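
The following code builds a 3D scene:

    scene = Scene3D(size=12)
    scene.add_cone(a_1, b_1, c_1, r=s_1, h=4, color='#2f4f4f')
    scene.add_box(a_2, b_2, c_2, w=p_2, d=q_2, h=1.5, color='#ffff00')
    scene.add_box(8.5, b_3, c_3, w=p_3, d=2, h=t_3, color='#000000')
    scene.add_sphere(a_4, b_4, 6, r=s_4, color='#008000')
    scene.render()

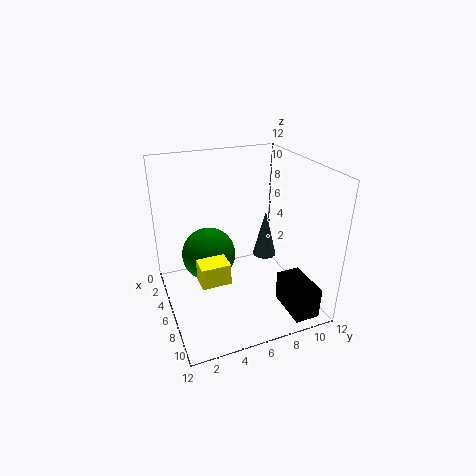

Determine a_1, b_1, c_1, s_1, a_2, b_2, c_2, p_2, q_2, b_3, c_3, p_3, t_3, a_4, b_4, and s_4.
a_1 = 6; b_1 = 8.5; c_1 = 4; s_1 = 1; a_2 = 9.5; b_2 = 1.5; c_2 = 5.5; p_2 = 1.5; q_2 = 2; b_3 = 8.5; c_3 = 1; p_3 = 3.5; t_3 = 2.5; a_4 = 7.5; b_4 = 3; s_4 = 2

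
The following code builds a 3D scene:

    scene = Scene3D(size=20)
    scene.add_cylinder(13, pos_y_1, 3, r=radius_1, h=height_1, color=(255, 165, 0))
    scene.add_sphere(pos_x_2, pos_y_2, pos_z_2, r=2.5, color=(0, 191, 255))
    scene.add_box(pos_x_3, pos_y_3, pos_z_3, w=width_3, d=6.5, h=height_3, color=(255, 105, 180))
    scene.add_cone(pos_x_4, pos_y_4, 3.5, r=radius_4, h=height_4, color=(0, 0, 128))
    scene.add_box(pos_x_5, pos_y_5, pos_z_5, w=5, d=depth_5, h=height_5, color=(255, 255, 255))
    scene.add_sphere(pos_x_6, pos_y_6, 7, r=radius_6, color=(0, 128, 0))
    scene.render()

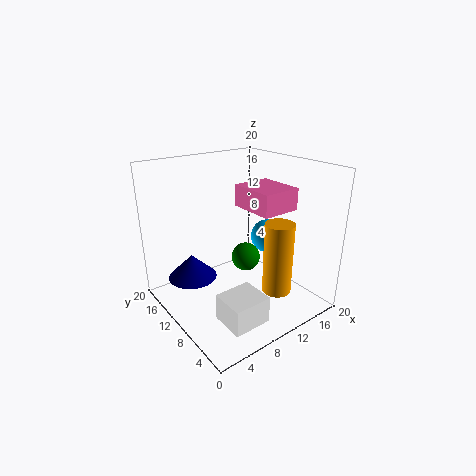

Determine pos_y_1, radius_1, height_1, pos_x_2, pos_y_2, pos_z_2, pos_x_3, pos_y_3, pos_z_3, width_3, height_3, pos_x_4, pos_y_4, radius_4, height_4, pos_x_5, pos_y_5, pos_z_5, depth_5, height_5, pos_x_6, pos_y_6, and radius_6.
pos_y_1 = 5
radius_1 = 2
height_1 = 10
pos_x_2 = 16
pos_y_2 = 10.5
pos_z_2 = 8.5
pos_x_3 = 11
pos_y_3 = 5.5
pos_z_3 = 14
width_3 = 5.5
height_3 = 3
pos_x_4 = 5
pos_y_4 = 14.5
radius_4 = 3.5
height_4 = 3.5
pos_x_5 = 3.5
pos_y_5 = 1.5
pos_z_5 = 2
depth_5 = 4.5
height_5 = 3.5
pos_x_6 = 11
pos_y_6 = 9.5
radius_6 = 2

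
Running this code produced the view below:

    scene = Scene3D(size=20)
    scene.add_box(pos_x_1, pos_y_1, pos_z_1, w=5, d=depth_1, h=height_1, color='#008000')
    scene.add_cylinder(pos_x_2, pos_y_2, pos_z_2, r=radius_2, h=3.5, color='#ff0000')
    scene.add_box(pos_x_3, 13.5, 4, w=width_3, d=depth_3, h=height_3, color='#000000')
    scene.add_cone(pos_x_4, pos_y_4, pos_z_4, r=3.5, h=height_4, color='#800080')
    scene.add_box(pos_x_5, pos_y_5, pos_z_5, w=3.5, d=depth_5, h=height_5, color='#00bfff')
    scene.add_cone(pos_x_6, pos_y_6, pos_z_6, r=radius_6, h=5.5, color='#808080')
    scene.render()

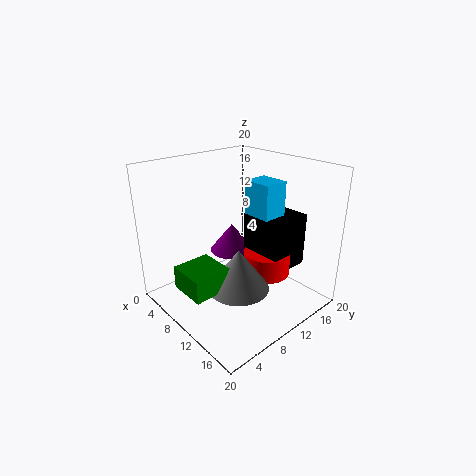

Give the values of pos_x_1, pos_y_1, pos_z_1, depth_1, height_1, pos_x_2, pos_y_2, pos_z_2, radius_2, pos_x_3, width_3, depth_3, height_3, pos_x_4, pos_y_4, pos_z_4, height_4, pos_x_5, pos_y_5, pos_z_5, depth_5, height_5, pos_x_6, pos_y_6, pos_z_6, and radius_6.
pos_x_1 = 8.5; pos_y_1 = 0.5; pos_z_1 = 5.5; depth_1 = 5; height_1 = 3; pos_x_2 = 11; pos_y_2 = 15; pos_z_2 = 3; radius_2 = 3.5; pos_x_3 = 7.5; width_3 = 6.5; depth_3 = 6.5; height_3 = 8; pos_x_4 = 4; pos_y_4 = 14; pos_z_4 = 4.5; height_4 = 4.5; pos_x_5 = 14; pos_y_5 = 7.5; pos_z_5 = 15.5; depth_5 = 3; height_5 = 4; pos_x_6 = 13.5; pos_y_6 = 7; pos_z_6 = 5; radius_6 = 4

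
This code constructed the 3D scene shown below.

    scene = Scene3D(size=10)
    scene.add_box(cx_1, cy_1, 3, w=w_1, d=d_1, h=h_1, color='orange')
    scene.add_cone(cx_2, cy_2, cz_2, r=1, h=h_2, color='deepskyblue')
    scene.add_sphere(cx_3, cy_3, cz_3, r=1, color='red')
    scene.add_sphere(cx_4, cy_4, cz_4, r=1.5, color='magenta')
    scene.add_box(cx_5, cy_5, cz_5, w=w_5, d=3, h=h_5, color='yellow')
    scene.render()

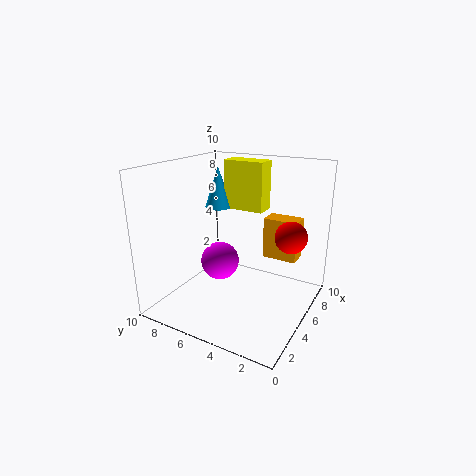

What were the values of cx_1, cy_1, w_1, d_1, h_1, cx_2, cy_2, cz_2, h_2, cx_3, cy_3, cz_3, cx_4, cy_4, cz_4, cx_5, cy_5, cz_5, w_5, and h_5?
cx_1 = 7; cy_1 = 1.5; w_1 = 1.5; d_1 = 2.5; h_1 = 3; cx_2 = 6.5; cy_2 = 7.5; cz_2 = 6.5; h_2 = 3; cx_3 = 4.5; cy_3 = 1; cz_3 = 6; cx_4 = 6.5; cy_4 = 7.5; cz_4 = 2; cx_5 = 6.5; cy_5 = 4; cz_5 = 6.5; w_5 = 1.5; h_5 = 3.5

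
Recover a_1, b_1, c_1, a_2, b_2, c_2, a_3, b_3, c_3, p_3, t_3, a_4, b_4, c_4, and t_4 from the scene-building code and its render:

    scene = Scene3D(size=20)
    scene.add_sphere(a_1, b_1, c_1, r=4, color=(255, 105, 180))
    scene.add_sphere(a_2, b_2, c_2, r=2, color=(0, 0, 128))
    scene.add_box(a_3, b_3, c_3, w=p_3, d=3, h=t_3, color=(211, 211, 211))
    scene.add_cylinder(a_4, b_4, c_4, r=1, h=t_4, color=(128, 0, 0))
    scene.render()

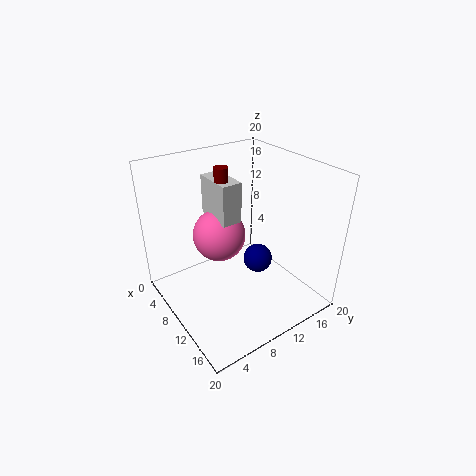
a_1 = 5, b_1 = 10, c_1 = 8, a_2 = 12, b_2 = 12, c_2 = 7, a_3 = 2, b_3 = 9, c_3 = 11, p_3 = 6, t_3 = 6, a_4 = 6, b_4 = 10, c_4 = 15, t_4 = 4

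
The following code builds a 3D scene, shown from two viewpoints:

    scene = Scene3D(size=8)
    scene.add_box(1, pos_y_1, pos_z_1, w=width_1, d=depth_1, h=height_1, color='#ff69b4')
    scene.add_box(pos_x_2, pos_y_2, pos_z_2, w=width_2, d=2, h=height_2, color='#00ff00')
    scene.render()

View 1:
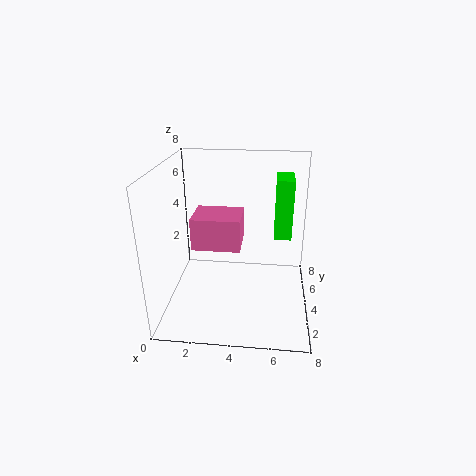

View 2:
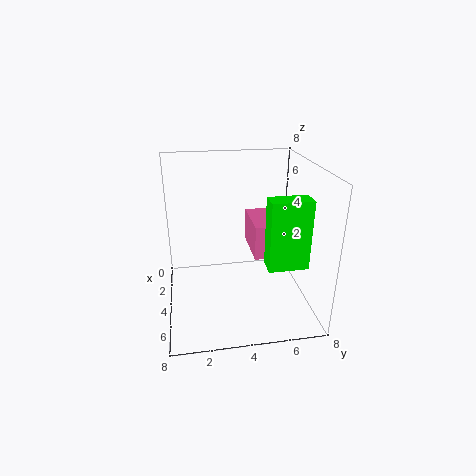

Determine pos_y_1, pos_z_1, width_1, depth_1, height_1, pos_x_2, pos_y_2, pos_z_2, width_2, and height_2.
pos_y_1 = 5, pos_z_1 = 2.5, width_1 = 3, depth_1 = 2.5, height_1 = 2, pos_x_2 = 6, pos_y_2 = 5, pos_z_2 = 3.5, width_2 = 1, height_2 = 3.5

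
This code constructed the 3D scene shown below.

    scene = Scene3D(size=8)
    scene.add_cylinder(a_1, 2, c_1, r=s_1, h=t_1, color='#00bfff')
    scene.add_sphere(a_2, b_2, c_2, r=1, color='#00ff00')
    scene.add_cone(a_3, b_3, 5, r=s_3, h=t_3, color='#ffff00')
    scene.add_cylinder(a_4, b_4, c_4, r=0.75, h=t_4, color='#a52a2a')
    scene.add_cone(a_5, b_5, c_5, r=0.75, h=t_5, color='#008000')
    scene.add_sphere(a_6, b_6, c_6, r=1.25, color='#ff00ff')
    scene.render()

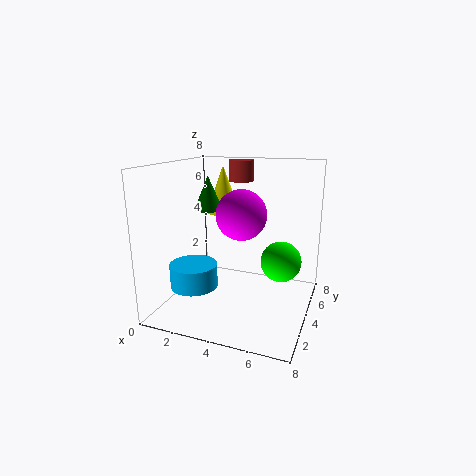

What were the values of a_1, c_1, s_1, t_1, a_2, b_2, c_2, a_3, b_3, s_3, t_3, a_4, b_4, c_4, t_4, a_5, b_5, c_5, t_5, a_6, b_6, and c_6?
a_1 = 2.25, c_1 = 1.75, s_1 = 1.25, t_1 = 1.25, a_2 = 6.75, b_2 = 2.75, c_2 = 3.5, a_3 = 2.5, b_3 = 5.5, s_3 = 1, t_3 = 2.75, a_4 = 3.25, b_4 = 6.5, c_4 = 6.75, t_4 = 1.25, a_5 = 2.75, b_5 = 3, c_5 = 5.75, t_5 = 1.75, a_6 = 4.75, b_6 = 2.5, c_6 = 5.75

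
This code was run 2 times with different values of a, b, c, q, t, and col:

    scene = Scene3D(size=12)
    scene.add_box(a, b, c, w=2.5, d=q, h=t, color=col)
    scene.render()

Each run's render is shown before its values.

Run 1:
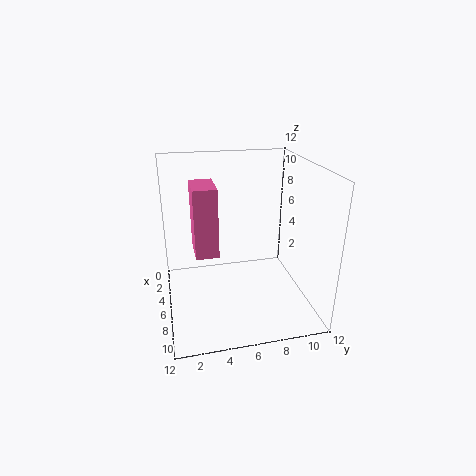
a = 9; b = 2; c = 7.5; q = 1.5; t = 4.5; col = 'hotpink'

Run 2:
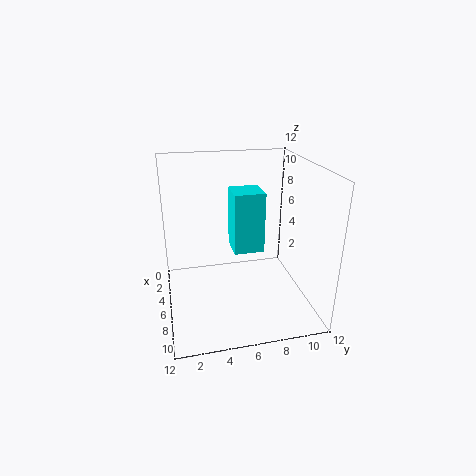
a = 4.5; b = 5.5; c = 5; q = 2.5; t = 5; col = 'cyan'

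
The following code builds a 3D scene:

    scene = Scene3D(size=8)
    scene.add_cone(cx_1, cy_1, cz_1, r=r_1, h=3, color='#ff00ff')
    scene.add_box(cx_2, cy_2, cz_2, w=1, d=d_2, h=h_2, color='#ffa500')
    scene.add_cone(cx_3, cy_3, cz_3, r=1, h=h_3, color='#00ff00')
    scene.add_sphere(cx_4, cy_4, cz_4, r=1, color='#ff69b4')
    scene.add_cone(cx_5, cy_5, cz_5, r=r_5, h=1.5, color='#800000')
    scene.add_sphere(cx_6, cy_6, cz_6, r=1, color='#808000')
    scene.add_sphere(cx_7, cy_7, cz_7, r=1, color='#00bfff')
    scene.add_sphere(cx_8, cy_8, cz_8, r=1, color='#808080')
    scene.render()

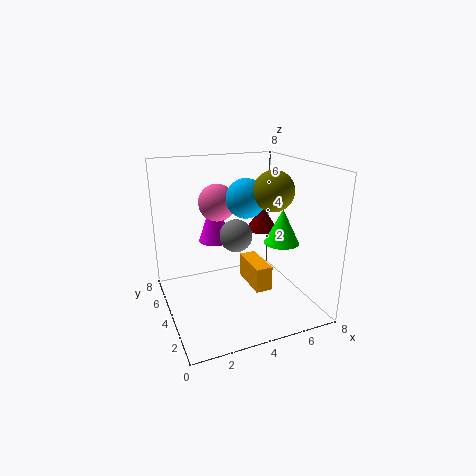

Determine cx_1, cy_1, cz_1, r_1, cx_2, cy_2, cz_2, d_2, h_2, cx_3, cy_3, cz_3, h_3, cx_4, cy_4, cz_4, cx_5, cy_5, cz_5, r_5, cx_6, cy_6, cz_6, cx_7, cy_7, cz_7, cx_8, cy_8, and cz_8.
cx_1 = 3.5, cy_1 = 6.5, cz_1 = 3, r_1 = 1, cx_2 = 5, cy_2 = 3.5, cz_2 = 0.5, d_2 = 2.5, h_2 = 1.5, cx_3 = 6.5, cy_3 = 3.5, cz_3 = 3.5, h_3 = 2, cx_4 = 3, cy_4 = 4.5, cz_4 = 6, cx_5 = 6.5, cy_5 = 6, cz_5 = 3.5, r_5 = 1, cx_6 = 5, cy_6 = 2, cz_6 = 7, cx_7 = 4, cy_7 = 3, cz_7 = 6.5, cx_8 = 4.5, cy_8 = 5.5, cz_8 = 3.5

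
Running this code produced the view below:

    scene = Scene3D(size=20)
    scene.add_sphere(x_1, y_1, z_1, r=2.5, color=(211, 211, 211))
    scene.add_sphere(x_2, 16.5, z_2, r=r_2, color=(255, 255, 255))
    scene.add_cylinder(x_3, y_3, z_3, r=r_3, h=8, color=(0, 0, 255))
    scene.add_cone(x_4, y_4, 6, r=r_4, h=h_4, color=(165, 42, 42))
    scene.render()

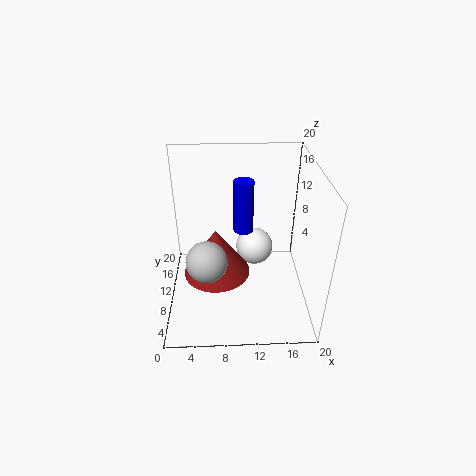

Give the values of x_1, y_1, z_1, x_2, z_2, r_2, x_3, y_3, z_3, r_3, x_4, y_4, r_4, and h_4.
x_1 = 6; y_1 = 3.5; z_1 = 11; x_2 = 13; z_2 = 4; r_2 = 3; x_3 = 11; y_3 = 14.5; z_3 = 8.5; r_3 = 1.5; x_4 = 7; y_4 = 8; r_4 = 4.5; h_4 = 6.5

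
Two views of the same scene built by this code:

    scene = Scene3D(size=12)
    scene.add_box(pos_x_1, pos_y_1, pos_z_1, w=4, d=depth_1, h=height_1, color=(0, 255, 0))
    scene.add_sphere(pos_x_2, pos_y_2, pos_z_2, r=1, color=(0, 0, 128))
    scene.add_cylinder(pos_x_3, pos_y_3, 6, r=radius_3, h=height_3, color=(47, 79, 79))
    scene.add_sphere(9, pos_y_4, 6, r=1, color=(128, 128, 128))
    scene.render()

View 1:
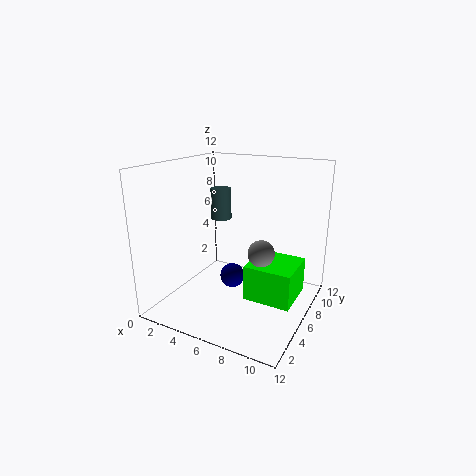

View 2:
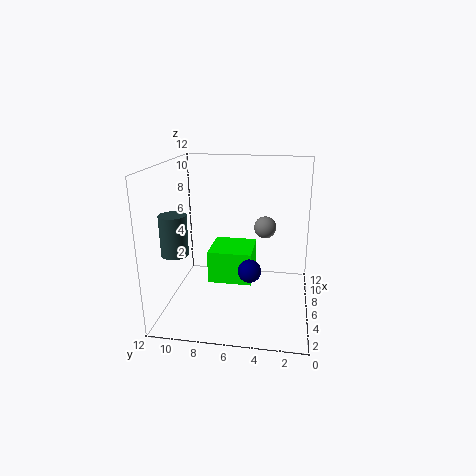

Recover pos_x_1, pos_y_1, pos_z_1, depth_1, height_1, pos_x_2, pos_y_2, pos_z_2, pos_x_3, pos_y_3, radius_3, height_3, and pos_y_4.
pos_x_1 = 7, pos_y_1 = 5, pos_z_1 = 1, depth_1 = 4, height_1 = 3, pos_x_2 = 6, pos_y_2 = 5, pos_z_2 = 3, pos_x_3 = 2, pos_y_3 = 10, radius_3 = 1, height_3 = 3, pos_y_4 = 4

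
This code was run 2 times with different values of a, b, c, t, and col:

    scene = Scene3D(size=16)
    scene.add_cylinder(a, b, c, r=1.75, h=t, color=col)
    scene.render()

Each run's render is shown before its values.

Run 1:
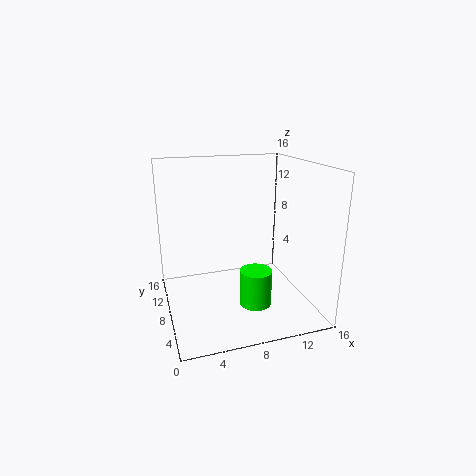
a = 9.25; b = 5.5; c = 1; t = 4; col = 'lime'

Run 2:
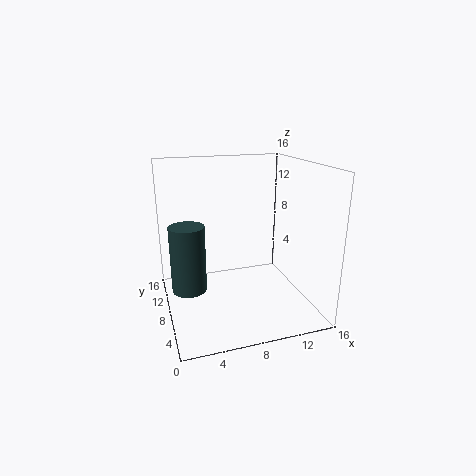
a = 2; b = 5.5; c = 4; t = 6.75; col = 'darkslategray'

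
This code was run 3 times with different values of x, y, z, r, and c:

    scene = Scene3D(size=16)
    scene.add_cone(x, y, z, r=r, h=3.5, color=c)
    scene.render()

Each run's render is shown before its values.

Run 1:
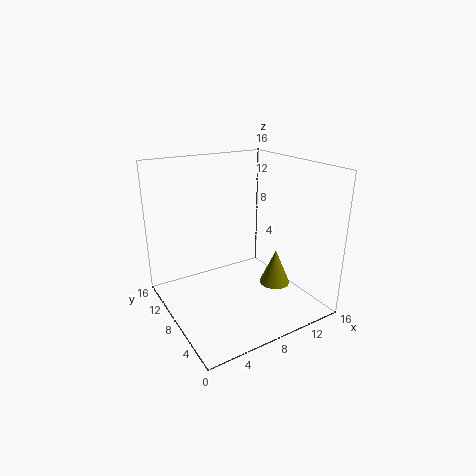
x = 9, y = 2.5, z = 5, r = 1.5, c = 'olive'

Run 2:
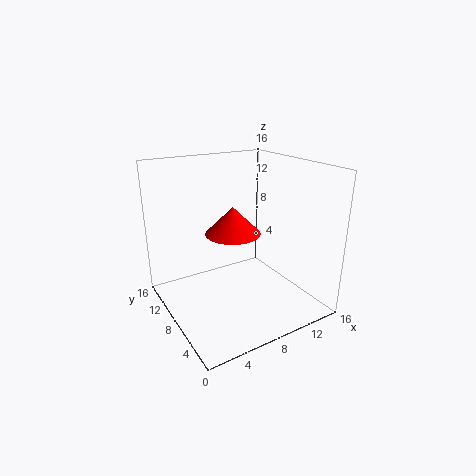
x = 10, y = 12.5, z = 6.5, r = 3.5, c = 'red'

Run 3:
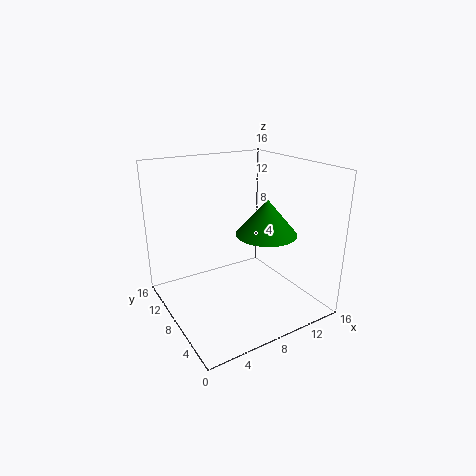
x = 8.5, y = 3.5, z = 10, r = 3, c = 'green'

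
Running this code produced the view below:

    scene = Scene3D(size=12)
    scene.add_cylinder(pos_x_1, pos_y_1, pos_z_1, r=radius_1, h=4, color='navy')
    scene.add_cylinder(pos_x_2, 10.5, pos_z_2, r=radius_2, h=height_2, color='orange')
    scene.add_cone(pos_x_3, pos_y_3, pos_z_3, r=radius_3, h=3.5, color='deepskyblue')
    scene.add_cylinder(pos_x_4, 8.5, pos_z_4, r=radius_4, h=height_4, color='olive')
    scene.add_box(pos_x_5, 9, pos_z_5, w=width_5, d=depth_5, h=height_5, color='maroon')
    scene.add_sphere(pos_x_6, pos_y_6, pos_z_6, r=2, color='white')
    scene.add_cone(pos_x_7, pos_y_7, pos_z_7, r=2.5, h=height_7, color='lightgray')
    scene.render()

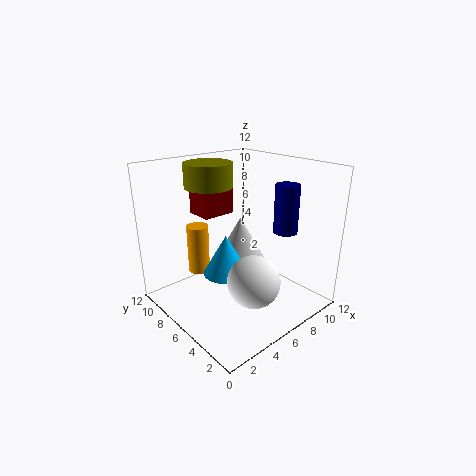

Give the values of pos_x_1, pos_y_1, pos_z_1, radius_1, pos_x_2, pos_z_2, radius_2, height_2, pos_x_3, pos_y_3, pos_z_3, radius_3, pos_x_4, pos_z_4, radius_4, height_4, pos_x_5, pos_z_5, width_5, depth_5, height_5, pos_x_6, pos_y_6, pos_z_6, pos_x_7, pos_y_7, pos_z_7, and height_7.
pos_x_1 = 9, pos_y_1 = 3.5, pos_z_1 = 6.5, radius_1 = 1, pos_x_2 = 5, pos_z_2 = 1.5, radius_2 = 1, height_2 = 4.5, pos_x_3 = 5.5, pos_y_3 = 7, pos_z_3 = 2.5, radius_3 = 2, pos_x_4 = 5, pos_z_4 = 10, radius_4 = 2, height_4 = 2, pos_x_5 = 5, pos_z_5 = 7, width_5 = 3, depth_5 = 2.5, height_5 = 2.5, pos_x_6 = 4.5, pos_y_6 = 2.5, pos_z_6 = 4, pos_x_7 = 8.5, pos_y_7 = 8.5, pos_z_7 = 2, height_7 = 4.5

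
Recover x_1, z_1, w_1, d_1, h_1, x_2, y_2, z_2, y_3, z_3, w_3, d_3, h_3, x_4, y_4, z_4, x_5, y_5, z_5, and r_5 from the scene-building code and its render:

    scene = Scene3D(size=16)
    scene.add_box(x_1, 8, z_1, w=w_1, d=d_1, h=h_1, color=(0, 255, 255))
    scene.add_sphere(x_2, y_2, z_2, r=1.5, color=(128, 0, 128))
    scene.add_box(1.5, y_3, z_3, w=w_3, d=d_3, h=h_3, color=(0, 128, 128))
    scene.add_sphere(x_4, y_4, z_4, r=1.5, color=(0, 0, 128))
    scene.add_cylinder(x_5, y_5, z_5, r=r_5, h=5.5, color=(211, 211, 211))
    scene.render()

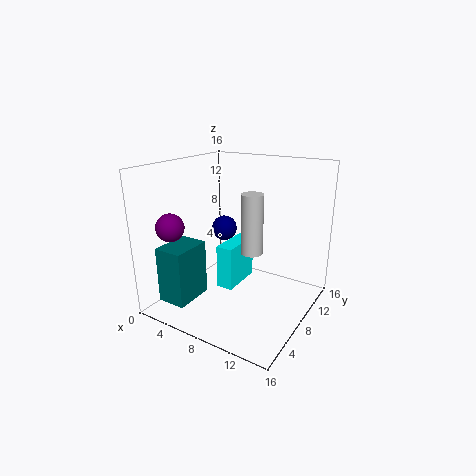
x_1 = 5; z_1 = 1; w_1 = 2; d_1 = 5.25; h_1 = 5.25; x_2 = 2.75; y_2 = 3; z_2 = 9.75; y_3 = 1.75; z_3 = 1.25; w_3 = 3.25; d_3 = 4.5; h_3 = 6.25; x_4 = 4.5; y_4 = 10.5; z_4 = 7.75; x_5 = 12.25; y_5 = 3.5; z_5 = 9; r_5 = 1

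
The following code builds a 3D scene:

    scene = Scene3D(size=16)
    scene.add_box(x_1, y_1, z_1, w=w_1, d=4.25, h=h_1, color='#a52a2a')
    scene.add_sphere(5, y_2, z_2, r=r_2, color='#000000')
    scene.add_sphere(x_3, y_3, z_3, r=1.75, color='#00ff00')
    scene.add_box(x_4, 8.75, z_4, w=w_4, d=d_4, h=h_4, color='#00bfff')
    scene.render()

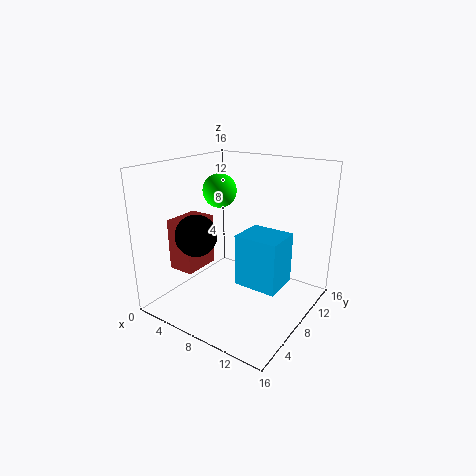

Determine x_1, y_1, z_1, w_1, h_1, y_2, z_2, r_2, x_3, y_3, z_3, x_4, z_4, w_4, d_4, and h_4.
x_1 = 1.5; y_1 = 3.75; z_1 = 4.25; w_1 = 3; h_1 = 5.75; y_2 = 4.5; z_2 = 8.75; r_2 = 2.25; x_3 = 6.75; y_3 = 6.5; z_3 = 13.5; x_4 = 7; z_4 = 1.5; w_4 = 5.25; d_4 = 4.5; h_4 = 6.25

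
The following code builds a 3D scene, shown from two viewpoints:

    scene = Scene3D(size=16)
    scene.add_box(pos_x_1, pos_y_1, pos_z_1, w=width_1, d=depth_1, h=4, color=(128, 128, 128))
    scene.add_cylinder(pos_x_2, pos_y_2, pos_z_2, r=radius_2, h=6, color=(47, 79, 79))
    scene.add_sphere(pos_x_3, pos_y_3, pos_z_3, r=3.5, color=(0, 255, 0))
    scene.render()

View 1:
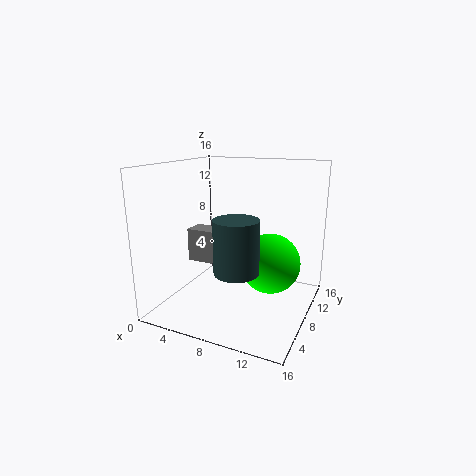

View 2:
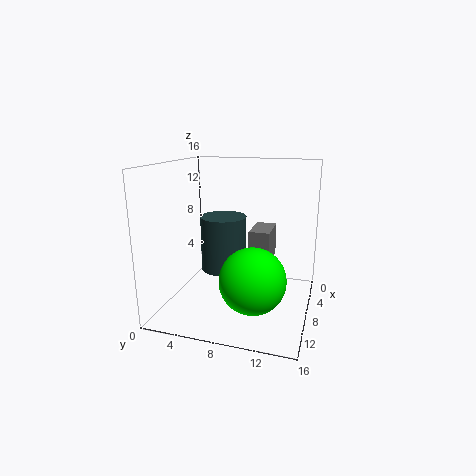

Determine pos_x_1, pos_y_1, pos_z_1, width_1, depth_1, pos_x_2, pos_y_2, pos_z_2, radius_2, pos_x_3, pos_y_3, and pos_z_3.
pos_x_1 = 1, pos_y_1 = 8.5, pos_z_1 = 4, width_1 = 4.5, depth_1 = 2.5, pos_x_2 = 8.5, pos_y_2 = 6.5, pos_z_2 = 4.5, radius_2 = 2.5, pos_x_3 = 11, pos_y_3 = 10.5, pos_z_3 = 4.5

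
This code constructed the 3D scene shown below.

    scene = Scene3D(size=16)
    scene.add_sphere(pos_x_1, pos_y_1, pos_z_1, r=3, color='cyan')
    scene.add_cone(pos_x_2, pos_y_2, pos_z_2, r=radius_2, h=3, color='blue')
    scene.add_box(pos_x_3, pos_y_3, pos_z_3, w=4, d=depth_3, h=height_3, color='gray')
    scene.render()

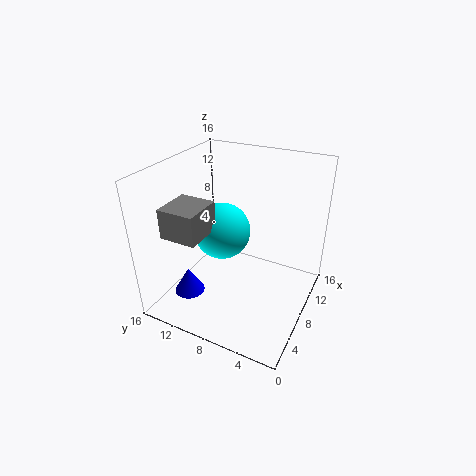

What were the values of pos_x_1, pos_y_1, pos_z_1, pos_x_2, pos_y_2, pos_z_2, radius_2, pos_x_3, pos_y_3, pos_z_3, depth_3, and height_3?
pos_x_1 = 6.75; pos_y_1 = 9.25; pos_z_1 = 9.25; pos_x_2 = 5; pos_y_2 = 13; pos_z_2 = 1; radius_2 = 1.75; pos_x_3 = 1; pos_y_3 = 9; pos_z_3 = 10.5; depth_3 = 3.75; height_3 = 3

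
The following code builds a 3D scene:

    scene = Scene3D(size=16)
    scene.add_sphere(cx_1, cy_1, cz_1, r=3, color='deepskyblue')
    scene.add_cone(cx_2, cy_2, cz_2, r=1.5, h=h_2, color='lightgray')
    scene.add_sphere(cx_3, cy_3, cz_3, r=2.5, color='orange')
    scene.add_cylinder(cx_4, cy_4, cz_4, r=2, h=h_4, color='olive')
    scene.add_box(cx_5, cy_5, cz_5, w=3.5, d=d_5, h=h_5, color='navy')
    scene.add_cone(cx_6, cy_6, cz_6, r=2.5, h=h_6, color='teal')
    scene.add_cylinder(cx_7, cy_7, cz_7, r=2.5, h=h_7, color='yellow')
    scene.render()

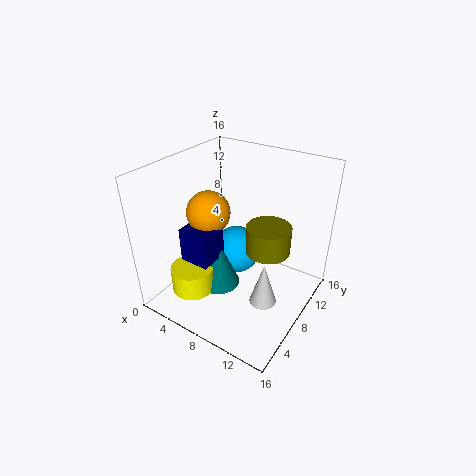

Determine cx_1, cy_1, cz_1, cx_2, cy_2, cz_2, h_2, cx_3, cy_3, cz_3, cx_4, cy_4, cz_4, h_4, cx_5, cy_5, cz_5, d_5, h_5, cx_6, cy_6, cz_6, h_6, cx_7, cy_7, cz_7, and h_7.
cx_1 = 5.5; cy_1 = 11.5; cz_1 = 3.5; cx_2 = 12; cy_2 = 7; cz_2 = 1.5; h_2 = 5; cx_3 = 4; cy_3 = 8; cz_3 = 10; cx_4 = 13.5; cy_4 = 4.5; cz_4 = 10.5; h_4 = 2.5; cx_5 = 2.5; cy_5 = 4.5; cz_5 = 5; d_5 = 3.5; h_5 = 4; cx_6 = 5.5; cy_6 = 7.5; cz_6 = 1; h_6 = 6; cx_7 = 3.5; cy_7 = 5; cz_7 = 1; h_7 = 3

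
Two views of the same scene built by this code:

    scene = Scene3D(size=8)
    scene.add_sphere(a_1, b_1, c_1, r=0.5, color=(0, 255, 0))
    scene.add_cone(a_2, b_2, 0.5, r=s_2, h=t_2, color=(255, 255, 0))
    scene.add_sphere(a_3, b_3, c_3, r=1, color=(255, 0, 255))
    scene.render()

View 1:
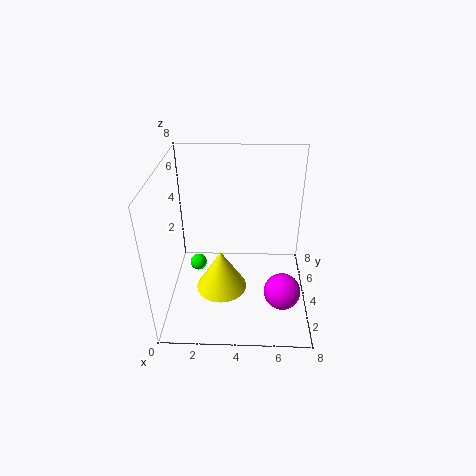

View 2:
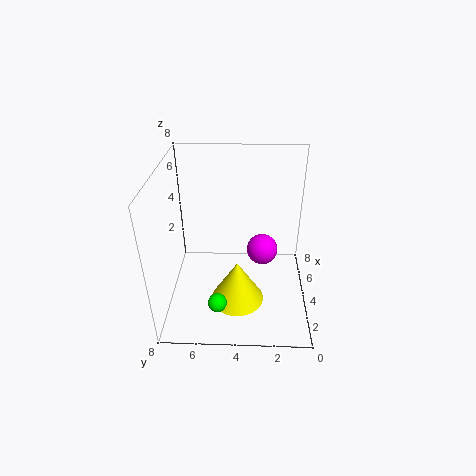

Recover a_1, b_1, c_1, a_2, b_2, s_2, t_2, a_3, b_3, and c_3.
a_1 = 1.5
b_1 = 5
c_1 = 1.5
a_2 = 3
b_2 = 4
s_2 = 1.5
t_2 = 2.5
a_3 = 6.5
b_3 = 2.5
c_3 = 1.5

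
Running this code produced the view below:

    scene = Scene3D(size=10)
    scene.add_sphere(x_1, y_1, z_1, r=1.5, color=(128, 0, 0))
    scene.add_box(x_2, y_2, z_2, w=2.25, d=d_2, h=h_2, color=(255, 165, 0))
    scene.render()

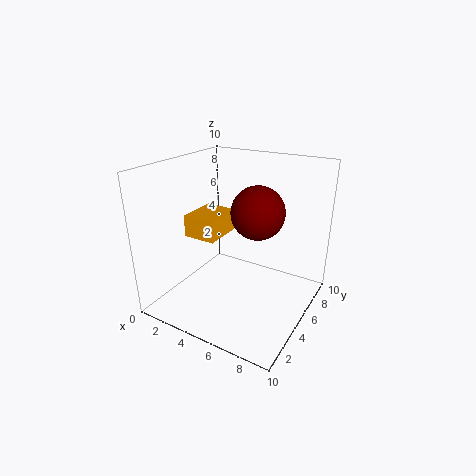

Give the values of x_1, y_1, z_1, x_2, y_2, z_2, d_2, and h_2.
x_1 = 7.75, y_1 = 2.5, z_1 = 8.25, x_2 = 2, y_2 = 3, z_2 = 5.25, d_2 = 2.75, h_2 = 1.5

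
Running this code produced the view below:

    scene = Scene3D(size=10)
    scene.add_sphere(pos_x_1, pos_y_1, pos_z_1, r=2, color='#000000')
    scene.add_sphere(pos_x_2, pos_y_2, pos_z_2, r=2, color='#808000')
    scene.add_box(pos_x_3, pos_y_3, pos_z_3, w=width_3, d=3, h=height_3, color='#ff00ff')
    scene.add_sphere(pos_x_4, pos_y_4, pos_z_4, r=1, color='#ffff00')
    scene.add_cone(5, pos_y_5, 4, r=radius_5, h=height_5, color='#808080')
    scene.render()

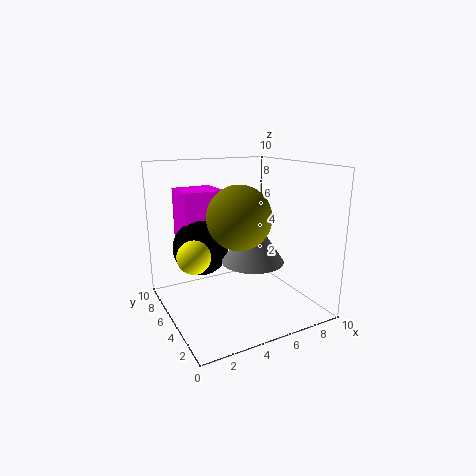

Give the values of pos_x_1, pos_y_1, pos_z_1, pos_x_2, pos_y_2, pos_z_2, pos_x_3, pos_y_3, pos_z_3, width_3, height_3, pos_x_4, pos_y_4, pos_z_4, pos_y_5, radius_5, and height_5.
pos_x_1 = 3, pos_y_1 = 7, pos_z_1 = 4, pos_x_2 = 4, pos_y_2 = 3, pos_z_2 = 7, pos_x_3 = 2, pos_y_3 = 7, pos_z_3 = 4, width_3 = 3, height_3 = 4, pos_x_4 = 1, pos_y_4 = 3, pos_z_4 = 5, pos_y_5 = 3, radius_5 = 2, height_5 = 3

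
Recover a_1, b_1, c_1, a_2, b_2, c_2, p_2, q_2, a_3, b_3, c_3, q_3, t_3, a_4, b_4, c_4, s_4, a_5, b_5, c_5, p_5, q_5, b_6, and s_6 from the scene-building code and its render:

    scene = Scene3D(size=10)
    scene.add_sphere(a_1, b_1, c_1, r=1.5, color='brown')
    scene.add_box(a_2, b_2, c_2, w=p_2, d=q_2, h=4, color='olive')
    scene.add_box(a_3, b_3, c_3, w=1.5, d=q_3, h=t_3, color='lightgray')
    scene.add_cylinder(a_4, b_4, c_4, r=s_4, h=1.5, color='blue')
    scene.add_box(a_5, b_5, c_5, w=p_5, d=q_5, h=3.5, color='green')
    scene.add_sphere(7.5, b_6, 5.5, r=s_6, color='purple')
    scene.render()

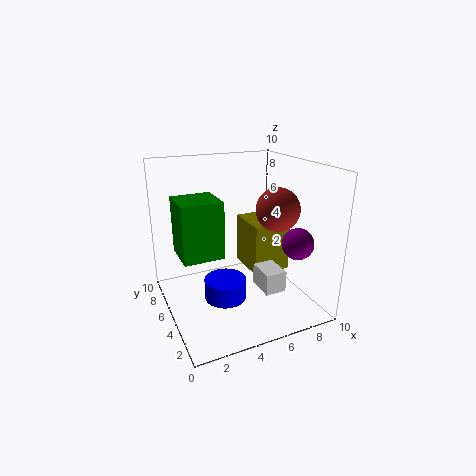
a_1 = 7.5; b_1 = 4; c_1 = 7; a_2 = 7; b_2 = 6; c_2 = 1; p_2 = 3; q_2 = 3.5; a_3 = 6; b_3 = 2.5; c_3 = 1.5; q_3 = 2; t_3 = 1.5; a_4 = 4; b_4 = 5; c_4 = 0.5; s_4 = 1.5; a_5 = 0.5; b_5 = 2.5; c_5 = 5; p_5 = 2.5; q_5 = 2.5; b_6 = 1.5; s_6 = 1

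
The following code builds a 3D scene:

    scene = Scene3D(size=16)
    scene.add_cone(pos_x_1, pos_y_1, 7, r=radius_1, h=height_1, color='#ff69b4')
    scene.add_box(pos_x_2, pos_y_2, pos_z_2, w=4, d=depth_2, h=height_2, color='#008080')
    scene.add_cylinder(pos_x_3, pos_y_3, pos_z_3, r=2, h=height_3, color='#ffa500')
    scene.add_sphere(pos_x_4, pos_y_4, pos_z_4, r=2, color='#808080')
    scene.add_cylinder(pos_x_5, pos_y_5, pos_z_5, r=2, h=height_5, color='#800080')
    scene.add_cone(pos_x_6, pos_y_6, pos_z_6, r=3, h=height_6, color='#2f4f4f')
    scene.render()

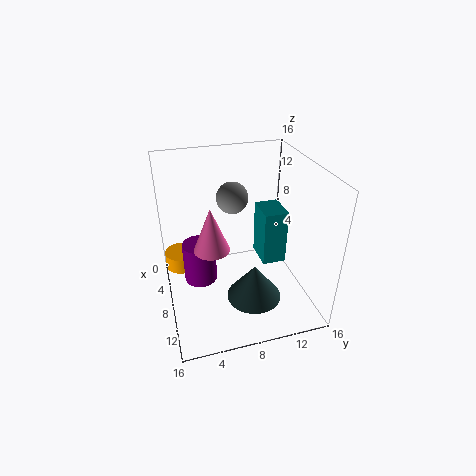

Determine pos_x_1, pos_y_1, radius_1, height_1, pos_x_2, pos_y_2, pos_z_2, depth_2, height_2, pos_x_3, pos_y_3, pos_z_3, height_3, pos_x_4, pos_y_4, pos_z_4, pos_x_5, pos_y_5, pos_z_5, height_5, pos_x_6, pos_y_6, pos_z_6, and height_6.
pos_x_1 = 8
pos_y_1 = 5
radius_1 = 2
height_1 = 5
pos_x_2 = 2
pos_y_2 = 12
pos_z_2 = 2
depth_2 = 3
height_2 = 7
pos_x_3 = 3
pos_y_3 = 2
pos_z_3 = 2
height_3 = 2
pos_x_4 = 2
pos_y_4 = 9
pos_z_4 = 10
pos_x_5 = 5
pos_y_5 = 4
pos_z_5 = 1
height_5 = 5
pos_x_6 = 11
pos_y_6 = 9
pos_z_6 = 2
height_6 = 4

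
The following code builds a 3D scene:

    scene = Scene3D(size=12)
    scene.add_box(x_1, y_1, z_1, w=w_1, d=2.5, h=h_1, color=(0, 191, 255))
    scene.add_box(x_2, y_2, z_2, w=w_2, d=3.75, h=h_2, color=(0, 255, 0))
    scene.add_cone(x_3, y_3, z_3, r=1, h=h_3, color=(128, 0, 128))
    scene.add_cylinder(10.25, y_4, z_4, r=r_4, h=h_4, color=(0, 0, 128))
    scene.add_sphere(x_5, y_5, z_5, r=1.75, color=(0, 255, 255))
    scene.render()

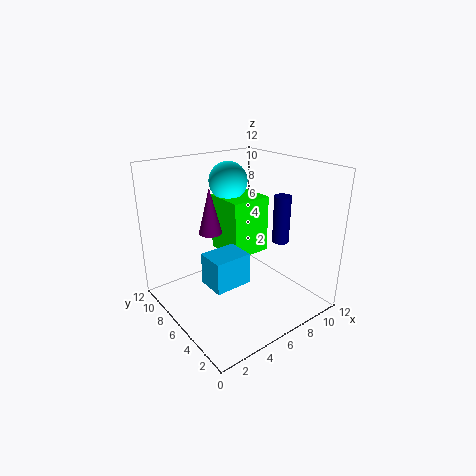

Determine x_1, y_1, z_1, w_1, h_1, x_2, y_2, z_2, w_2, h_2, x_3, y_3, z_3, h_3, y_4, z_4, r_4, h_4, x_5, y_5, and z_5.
x_1 = 3.25, y_1 = 5, z_1 = 2, w_1 = 3.25, h_1 = 2.75, x_2 = 6.5, y_2 = 7, z_2 = 3.25, w_2 = 3.75, h_2 = 5.25, x_3 = 4.75, y_3 = 8.25, z_3 = 6, h_3 = 4, y_4 = 5.25, z_4 = 4.75, r_4 = 0.75, h_4 = 4.25, x_5 = 7.75, y_5 = 9.75, z_5 = 9.75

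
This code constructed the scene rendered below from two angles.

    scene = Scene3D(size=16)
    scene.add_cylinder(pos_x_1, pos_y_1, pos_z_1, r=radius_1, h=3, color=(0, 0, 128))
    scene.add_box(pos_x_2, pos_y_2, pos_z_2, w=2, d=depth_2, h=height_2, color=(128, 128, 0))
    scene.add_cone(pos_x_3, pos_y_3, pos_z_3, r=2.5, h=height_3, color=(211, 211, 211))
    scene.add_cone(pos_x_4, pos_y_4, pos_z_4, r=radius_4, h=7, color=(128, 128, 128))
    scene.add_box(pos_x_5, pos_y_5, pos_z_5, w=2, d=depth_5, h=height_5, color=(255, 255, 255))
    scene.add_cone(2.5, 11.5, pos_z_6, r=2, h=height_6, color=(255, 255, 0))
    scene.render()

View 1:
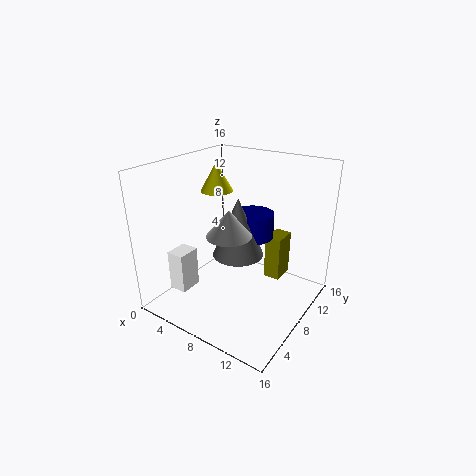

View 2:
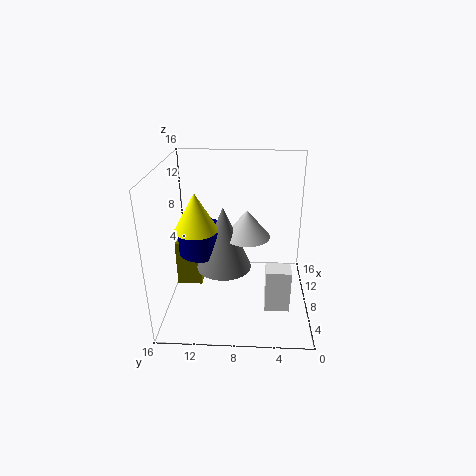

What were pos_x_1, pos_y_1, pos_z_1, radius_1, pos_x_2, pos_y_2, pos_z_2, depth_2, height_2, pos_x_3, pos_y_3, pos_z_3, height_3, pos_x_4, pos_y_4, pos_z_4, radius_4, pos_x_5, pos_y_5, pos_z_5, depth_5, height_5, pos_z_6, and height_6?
pos_x_1 = 7.5; pos_y_1 = 12; pos_z_1 = 6.5; radius_1 = 2.5; pos_x_2 = 9; pos_y_2 = 12.5; pos_z_2 = 1; depth_2 = 3; height_2 = 5.5; pos_x_3 = 7.5; pos_y_3 = 7; pos_z_3 = 8.5; height_3 = 3; pos_x_4 = 7; pos_y_4 = 9.5; pos_z_4 = 5; radius_4 = 3; pos_x_5 = 2.5; pos_y_5 = 2.5; pos_z_5 = 2.5; depth_5 = 2.5; height_5 = 4.5; pos_z_6 = 11.5; height_6 = 3.5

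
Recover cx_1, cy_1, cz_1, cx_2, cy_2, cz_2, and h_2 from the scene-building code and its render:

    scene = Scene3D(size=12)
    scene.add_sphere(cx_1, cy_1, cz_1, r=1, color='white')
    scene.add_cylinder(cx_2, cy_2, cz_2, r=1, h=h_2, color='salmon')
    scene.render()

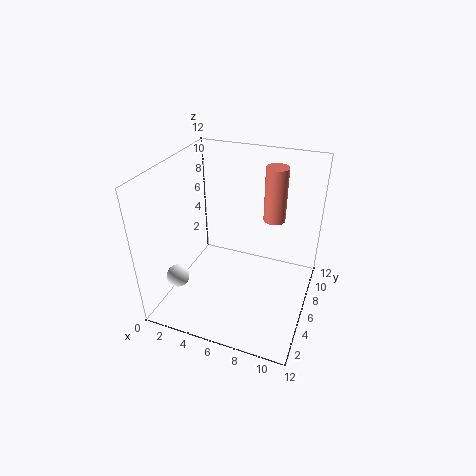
cx_1 = 1
cy_1 = 4
cz_1 = 2
cx_2 = 8
cy_2 = 10
cz_2 = 6
h_2 = 5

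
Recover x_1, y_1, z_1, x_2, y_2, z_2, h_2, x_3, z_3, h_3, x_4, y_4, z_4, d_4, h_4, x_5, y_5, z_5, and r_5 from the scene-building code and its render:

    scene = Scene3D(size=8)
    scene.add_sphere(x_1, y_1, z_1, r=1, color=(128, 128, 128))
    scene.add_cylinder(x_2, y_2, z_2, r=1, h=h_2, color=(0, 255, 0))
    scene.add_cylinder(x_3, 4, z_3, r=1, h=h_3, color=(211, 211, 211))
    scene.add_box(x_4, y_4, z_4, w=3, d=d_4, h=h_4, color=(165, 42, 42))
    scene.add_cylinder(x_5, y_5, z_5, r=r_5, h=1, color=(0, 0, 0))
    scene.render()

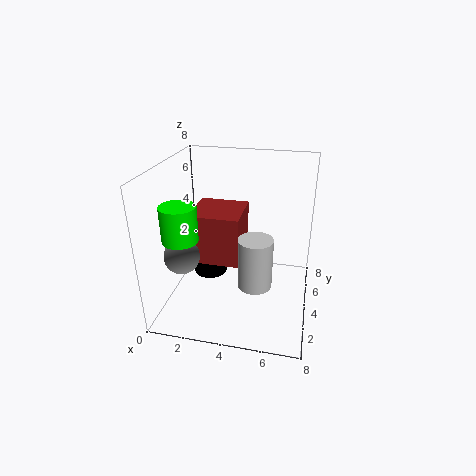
x_1 = 1; y_1 = 3; z_1 = 3; x_2 = 1; y_2 = 3; z_2 = 4; h_2 = 2; x_3 = 5; z_3 = 1; h_3 = 3; x_4 = 1; y_4 = 4; z_4 = 2; d_4 = 3; h_4 = 3; x_5 = 2; y_5 = 5; z_5 = 1; r_5 = 1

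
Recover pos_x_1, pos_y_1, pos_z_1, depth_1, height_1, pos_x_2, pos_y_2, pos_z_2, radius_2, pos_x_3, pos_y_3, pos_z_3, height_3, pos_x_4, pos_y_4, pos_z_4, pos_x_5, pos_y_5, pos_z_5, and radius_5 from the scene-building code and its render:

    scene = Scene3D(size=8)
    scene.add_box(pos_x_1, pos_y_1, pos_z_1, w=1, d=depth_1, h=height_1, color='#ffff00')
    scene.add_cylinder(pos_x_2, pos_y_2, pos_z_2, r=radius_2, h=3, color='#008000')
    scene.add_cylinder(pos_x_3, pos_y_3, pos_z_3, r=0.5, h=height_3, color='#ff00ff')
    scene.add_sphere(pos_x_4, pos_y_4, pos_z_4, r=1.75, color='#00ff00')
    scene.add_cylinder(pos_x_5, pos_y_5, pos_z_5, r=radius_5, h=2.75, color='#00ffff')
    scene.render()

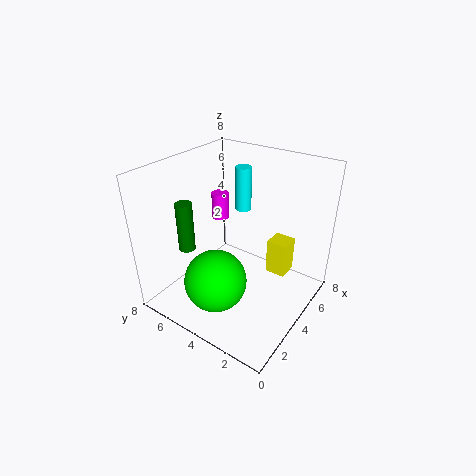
pos_x_1 = 3.25, pos_y_1 = 0.75, pos_z_1 = 3.25, depth_1 = 1, height_1 = 1.75, pos_x_2 = 3.25, pos_y_2 = 7.25, pos_z_2 = 2.5, radius_2 = 0.5, pos_x_3 = 4.75, pos_y_3 = 5.75, pos_z_3 = 4.5, height_3 = 1.5, pos_x_4 = 2.5, pos_y_4 = 4.5, pos_z_4 = 1.75, pos_x_5 = 6.75, pos_y_5 = 5.5, pos_z_5 = 4.25, radius_5 = 0.5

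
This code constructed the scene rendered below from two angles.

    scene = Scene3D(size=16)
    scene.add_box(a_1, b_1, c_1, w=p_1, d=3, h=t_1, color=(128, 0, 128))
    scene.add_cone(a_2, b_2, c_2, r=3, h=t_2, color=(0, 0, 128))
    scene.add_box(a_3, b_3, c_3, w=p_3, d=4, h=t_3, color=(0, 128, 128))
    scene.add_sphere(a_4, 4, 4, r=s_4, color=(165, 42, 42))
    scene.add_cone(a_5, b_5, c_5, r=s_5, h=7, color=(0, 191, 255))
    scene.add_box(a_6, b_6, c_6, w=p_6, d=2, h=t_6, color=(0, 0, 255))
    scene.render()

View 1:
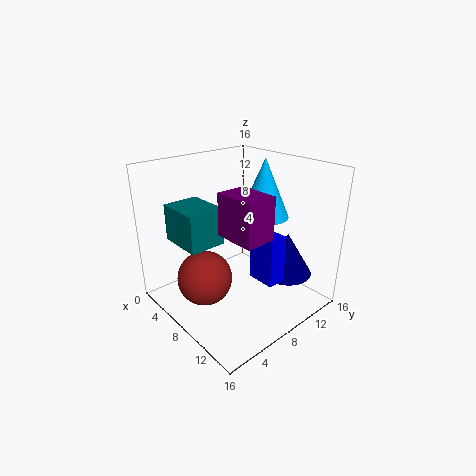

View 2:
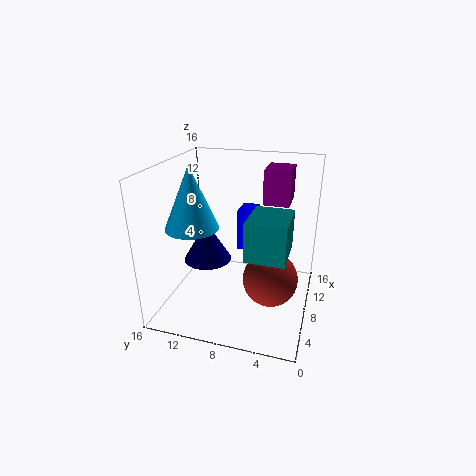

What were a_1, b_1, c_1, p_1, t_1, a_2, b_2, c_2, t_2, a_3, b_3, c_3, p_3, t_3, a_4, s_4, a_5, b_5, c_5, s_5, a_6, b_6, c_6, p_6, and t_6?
a_1 = 11
b_1 = 3
c_1 = 11
p_1 = 4
t_1 = 4
a_2 = 11
b_2 = 13
c_2 = 3
t_2 = 5
a_3 = 3
b_3 = 2
c_3 = 8
p_3 = 5
t_3 = 4
a_4 = 7
s_4 = 3
a_5 = 7
b_5 = 13
c_5 = 9
s_5 = 3
a_6 = 11
b_6 = 7
c_6 = 5
p_6 = 3
t_6 = 5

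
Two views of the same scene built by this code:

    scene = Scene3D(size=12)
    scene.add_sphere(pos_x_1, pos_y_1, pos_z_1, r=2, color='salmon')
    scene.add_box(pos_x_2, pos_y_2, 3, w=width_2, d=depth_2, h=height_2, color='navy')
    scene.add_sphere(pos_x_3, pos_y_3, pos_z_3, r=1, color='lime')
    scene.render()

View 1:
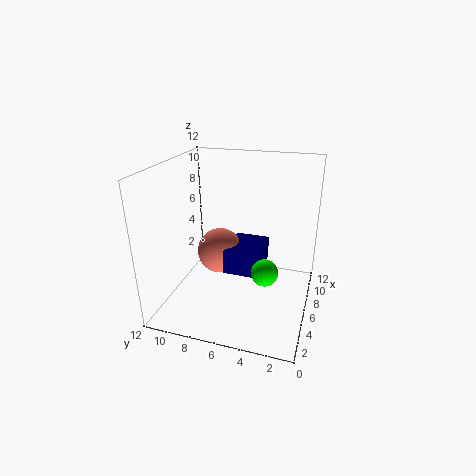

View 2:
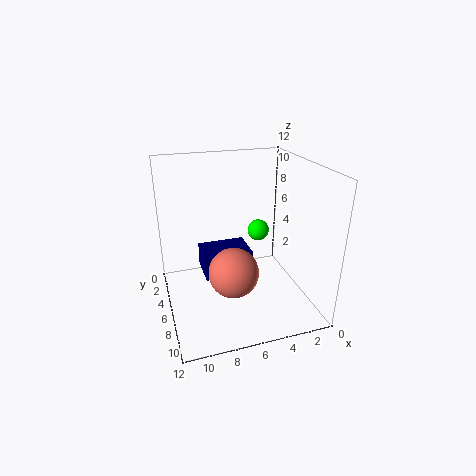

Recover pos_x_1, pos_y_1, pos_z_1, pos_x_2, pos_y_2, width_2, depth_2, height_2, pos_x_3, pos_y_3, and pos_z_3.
pos_x_1 = 7
pos_y_1 = 8
pos_z_1 = 4
pos_x_2 = 5
pos_y_2 = 4
width_2 = 4
depth_2 = 3
height_2 = 2
pos_x_3 = 3
pos_y_3 = 3
pos_z_3 = 5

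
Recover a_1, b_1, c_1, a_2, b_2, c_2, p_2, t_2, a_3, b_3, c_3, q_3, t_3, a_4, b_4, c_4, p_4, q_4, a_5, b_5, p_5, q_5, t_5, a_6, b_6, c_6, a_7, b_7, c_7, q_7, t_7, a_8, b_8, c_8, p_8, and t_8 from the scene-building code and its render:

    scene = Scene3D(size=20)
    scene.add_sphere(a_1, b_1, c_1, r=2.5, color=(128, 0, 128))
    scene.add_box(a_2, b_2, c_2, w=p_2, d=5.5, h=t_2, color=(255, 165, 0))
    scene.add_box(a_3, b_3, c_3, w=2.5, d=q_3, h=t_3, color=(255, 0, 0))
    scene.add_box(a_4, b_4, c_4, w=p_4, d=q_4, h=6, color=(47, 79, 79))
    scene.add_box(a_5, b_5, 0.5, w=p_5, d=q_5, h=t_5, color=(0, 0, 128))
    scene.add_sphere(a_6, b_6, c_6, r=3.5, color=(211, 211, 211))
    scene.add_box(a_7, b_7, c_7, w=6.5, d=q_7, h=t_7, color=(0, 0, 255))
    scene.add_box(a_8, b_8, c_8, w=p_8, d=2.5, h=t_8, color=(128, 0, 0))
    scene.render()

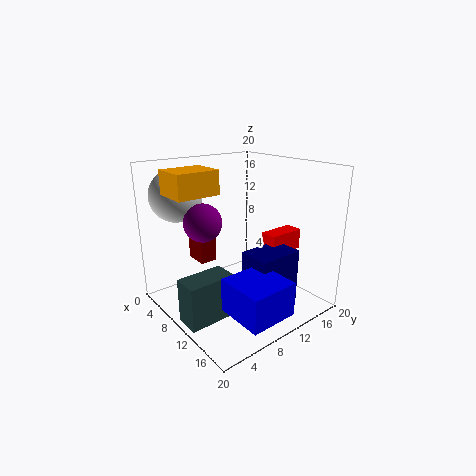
a_1 = 9, b_1 = 5, c_1 = 13, a_2 = 7, b_2 = 0.5, c_2 = 17, p_2 = 4.5, t_2 = 3, a_3 = 10.5, b_3 = 14, c_3 = 7, q_3 = 5.5, t_3 = 3, a_4 = 9.5, b_4 = 0.5, c_4 = 0.5, p_4 = 3.5, q_4 = 6.5, a_5 = 11.5, b_5 = 9.5, p_5 = 4.5, q_5 = 6.5, t_5 = 8, a_6 = 5, b_6 = 3.5, c_6 = 16, a_7 = 13.5, b_7 = 4.5, c_7 = 2.5, q_7 = 6.5, t_7 = 4.5, a_8 = 2.5, b_8 = 6.5, c_8 = 5.5, p_8 = 3.5, t_8 = 4.5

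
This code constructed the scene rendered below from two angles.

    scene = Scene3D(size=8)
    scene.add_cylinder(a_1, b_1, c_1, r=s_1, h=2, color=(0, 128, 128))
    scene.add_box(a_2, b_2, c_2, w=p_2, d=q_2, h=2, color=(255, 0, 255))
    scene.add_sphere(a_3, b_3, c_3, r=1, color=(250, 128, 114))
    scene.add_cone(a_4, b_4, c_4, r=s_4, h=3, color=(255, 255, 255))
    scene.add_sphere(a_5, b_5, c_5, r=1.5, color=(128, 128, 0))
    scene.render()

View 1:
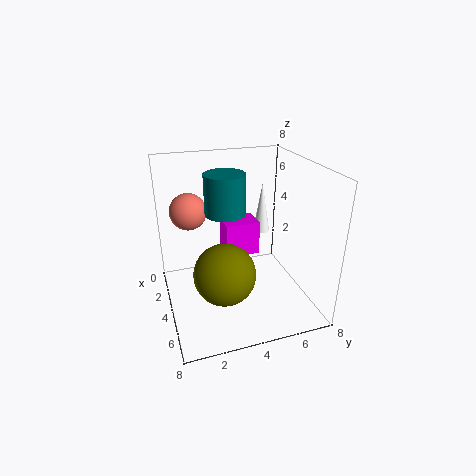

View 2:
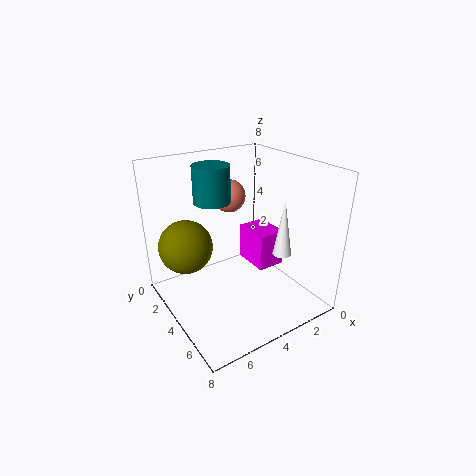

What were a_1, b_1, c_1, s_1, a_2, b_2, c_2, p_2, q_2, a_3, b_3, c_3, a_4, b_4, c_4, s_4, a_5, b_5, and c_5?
a_1 = 5; b_1 = 3; c_1 = 6; s_1 = 1; a_2 = 2; b_2 = 3.5; c_2 = 2.5; p_2 = 1.5; q_2 = 2; a_3 = 3; b_3 = 1.5; c_3 = 5.5; a_4 = 2.5; b_4 = 6; c_4 = 3.5; s_4 = 0.5; a_5 = 6.5; b_5 = 2.5; c_5 = 3.5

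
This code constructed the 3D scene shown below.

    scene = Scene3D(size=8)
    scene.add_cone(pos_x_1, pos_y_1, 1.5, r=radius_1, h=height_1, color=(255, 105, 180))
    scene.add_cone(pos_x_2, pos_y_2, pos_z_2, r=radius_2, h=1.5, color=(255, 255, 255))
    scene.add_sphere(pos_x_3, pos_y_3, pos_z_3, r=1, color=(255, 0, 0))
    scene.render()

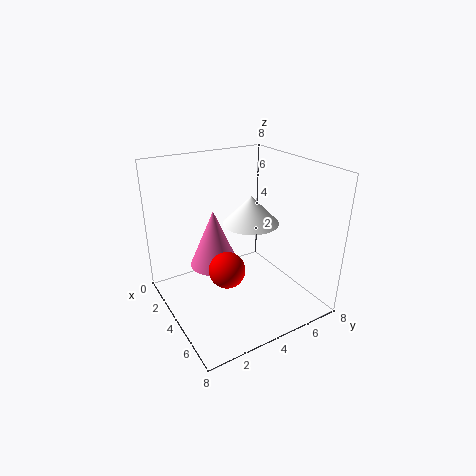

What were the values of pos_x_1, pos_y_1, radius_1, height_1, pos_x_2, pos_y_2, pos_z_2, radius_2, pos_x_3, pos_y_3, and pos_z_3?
pos_x_1 = 2; pos_y_1 = 3.5; radius_1 = 1.5; height_1 = 3.5; pos_x_2 = 4.5; pos_y_2 = 4.5; pos_z_2 = 5; radius_2 = 1.5; pos_x_3 = 4.5; pos_y_3 = 3; pos_z_3 = 2.5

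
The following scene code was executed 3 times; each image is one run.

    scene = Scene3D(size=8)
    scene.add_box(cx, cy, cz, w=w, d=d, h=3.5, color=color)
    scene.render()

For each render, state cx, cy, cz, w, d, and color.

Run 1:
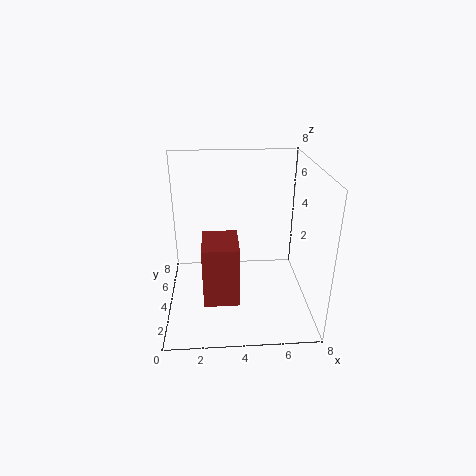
cx = 2
cy = 2.5
cz = 0.5
w = 2
d = 2.5
color = 'brown'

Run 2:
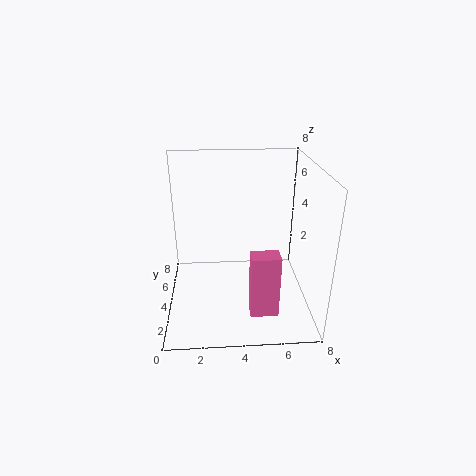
cx = 4.5
cy = 1.5
cz = 0.5
w = 1.5
d = 1
color = 'hotpink'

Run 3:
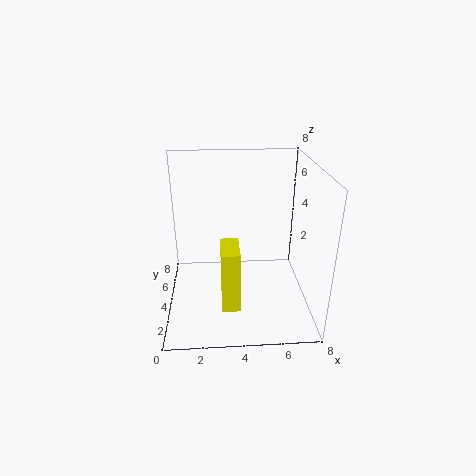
cx = 3
cy = 2
cz = 0.5
w = 1
d = 2
color = 'yellow'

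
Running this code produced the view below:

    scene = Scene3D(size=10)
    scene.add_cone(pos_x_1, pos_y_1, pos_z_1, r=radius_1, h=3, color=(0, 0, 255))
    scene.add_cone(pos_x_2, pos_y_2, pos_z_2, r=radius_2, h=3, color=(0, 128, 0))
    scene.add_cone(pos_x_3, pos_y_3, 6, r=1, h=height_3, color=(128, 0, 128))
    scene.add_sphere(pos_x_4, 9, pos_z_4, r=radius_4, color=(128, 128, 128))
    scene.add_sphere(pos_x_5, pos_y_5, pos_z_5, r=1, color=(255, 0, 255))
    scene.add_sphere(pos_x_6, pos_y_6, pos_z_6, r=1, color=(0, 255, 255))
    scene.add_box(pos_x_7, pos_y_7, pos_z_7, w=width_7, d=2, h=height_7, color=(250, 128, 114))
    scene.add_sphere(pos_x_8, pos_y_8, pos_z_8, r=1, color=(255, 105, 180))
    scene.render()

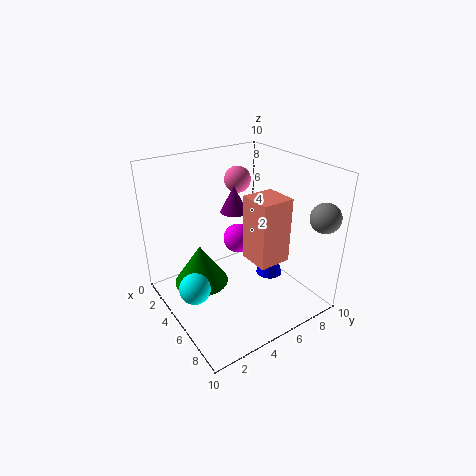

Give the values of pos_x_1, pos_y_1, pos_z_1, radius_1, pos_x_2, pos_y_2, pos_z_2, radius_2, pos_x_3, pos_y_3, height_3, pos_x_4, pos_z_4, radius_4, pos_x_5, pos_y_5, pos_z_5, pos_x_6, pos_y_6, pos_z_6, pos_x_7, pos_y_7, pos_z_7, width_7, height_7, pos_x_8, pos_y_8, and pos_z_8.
pos_x_1 = 5; pos_y_1 = 8; pos_z_1 = 1; radius_1 = 1; pos_x_2 = 3; pos_y_2 = 3; pos_z_2 = 1; radius_2 = 2; pos_x_3 = 3; pos_y_3 = 6; height_3 = 2; pos_x_4 = 9; pos_z_4 = 7; radius_4 = 1; pos_x_5 = 5; pos_y_5 = 5; pos_z_5 = 5; pos_x_6 = 6; pos_y_6 = 1; pos_z_6 = 3; pos_x_7 = 7; pos_y_7 = 4; pos_z_7 = 5; width_7 = 2; height_7 = 4; pos_x_8 = 2; pos_y_8 = 7; pos_z_8 = 8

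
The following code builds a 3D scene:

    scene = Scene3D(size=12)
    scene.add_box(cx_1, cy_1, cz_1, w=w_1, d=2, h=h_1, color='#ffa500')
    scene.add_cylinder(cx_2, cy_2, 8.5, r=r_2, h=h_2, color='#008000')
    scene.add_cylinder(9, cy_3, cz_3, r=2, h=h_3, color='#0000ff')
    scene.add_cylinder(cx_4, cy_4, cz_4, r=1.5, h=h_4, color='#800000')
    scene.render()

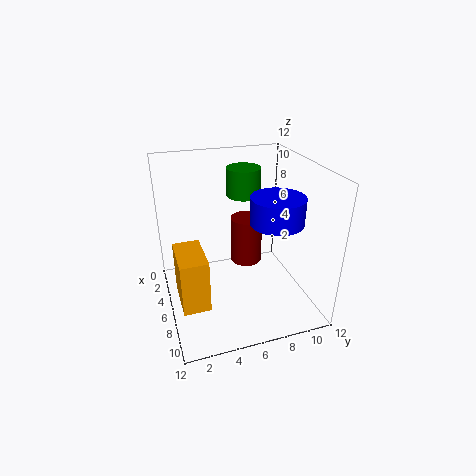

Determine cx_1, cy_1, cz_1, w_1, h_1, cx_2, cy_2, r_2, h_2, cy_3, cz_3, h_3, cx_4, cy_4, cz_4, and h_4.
cx_1 = 7; cy_1 = 0.5; cz_1 = 3; w_1 = 3.5; h_1 = 4; cx_2 = 3; cy_2 = 7.5; r_2 = 1.5; h_2 = 2.5; cy_3 = 8; cz_3 = 8.5; h_3 = 2; cx_4 = 2.5; cy_4 = 8; cz_4 = 1.5; h_4 = 4.5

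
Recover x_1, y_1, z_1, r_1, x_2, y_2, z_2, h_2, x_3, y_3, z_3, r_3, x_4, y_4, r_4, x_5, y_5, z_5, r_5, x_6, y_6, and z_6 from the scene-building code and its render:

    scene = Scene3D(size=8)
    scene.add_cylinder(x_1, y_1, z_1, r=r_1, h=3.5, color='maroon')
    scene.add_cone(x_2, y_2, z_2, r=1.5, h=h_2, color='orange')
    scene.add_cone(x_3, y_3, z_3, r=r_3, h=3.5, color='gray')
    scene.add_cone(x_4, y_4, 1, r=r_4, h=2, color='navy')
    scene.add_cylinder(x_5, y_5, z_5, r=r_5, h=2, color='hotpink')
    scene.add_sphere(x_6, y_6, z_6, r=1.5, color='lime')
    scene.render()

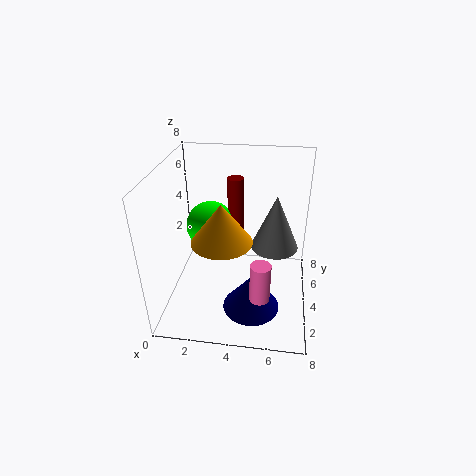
x_1 = 3.5; y_1 = 6.5; z_1 = 3; r_1 = 0.5; x_2 = 3.5; y_2 = 2; z_2 = 5; h_2 = 2; x_3 = 6; y_3 = 6.5; z_3 = 2; r_3 = 1.5; x_4 = 5; y_4 = 2; r_4 = 1.5; x_5 = 5.5; y_5 = 1; z_5 = 2.5; r_5 = 0.5; x_6 = 2; y_6 = 6; z_6 = 3.5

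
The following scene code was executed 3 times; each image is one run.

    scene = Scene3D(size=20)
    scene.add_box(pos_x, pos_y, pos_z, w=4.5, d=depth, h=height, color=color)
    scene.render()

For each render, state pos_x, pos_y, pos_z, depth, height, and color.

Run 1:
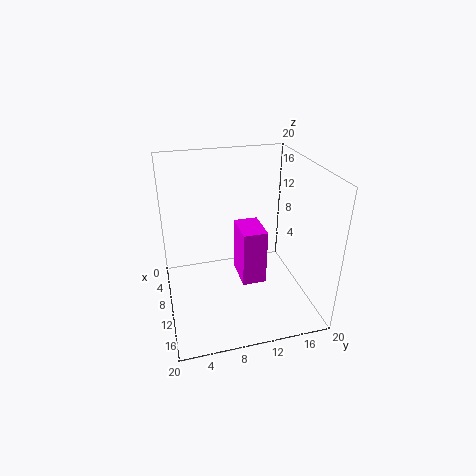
pos_x = 11.75, pos_y = 9, pos_z = 6.75, depth = 3, height = 7, color = 'magenta'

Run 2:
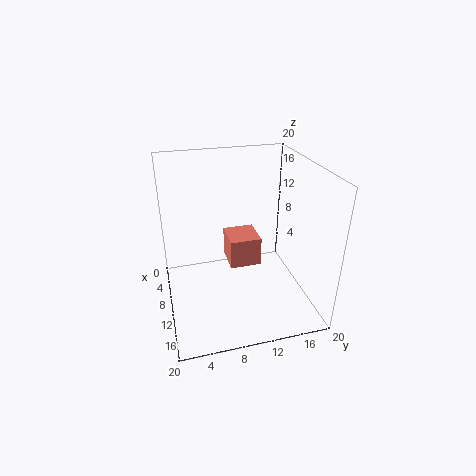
pos_x = 7.5, pos_y = 8.5, pos_z = 6.5, depth = 4.25, height = 4, color = 'salmon'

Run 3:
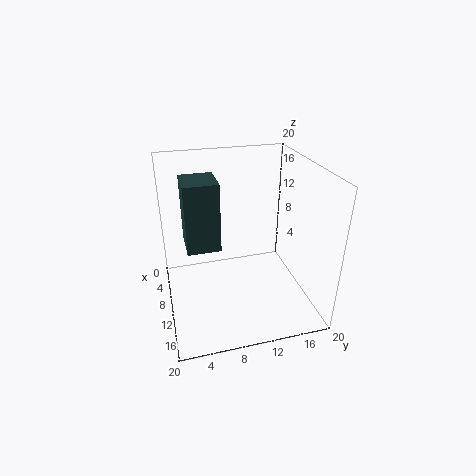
pos_x = 11, pos_y = 2.5, pos_z = 11.75, depth = 4, height = 8.25, color = 'darkslategray'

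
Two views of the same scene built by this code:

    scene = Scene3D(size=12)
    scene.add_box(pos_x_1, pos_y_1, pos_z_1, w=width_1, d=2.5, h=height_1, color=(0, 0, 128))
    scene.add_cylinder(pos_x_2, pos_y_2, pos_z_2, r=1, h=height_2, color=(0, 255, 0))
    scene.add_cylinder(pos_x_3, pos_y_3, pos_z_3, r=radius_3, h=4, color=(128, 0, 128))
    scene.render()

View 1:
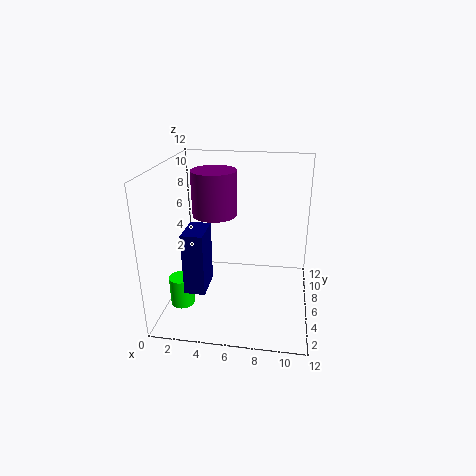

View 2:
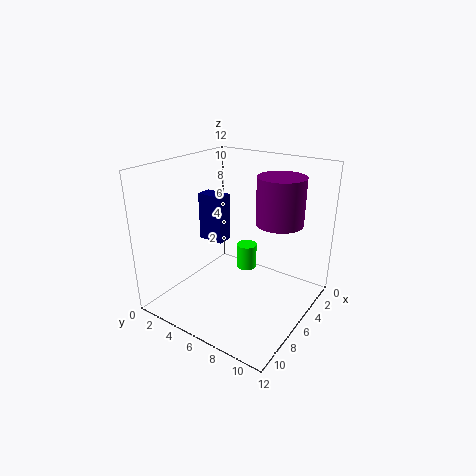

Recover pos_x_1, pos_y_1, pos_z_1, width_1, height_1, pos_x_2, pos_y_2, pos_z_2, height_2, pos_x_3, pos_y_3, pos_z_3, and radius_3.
pos_x_1 = 3
pos_y_1 = 0.5
pos_z_1 = 4
width_1 = 1.5
height_1 = 4.5
pos_x_2 = 1.5
pos_y_2 = 4
pos_z_2 = 0.5
height_2 = 2.5
pos_x_3 = 3.5
pos_y_3 = 8.5
pos_z_3 = 7
radius_3 = 2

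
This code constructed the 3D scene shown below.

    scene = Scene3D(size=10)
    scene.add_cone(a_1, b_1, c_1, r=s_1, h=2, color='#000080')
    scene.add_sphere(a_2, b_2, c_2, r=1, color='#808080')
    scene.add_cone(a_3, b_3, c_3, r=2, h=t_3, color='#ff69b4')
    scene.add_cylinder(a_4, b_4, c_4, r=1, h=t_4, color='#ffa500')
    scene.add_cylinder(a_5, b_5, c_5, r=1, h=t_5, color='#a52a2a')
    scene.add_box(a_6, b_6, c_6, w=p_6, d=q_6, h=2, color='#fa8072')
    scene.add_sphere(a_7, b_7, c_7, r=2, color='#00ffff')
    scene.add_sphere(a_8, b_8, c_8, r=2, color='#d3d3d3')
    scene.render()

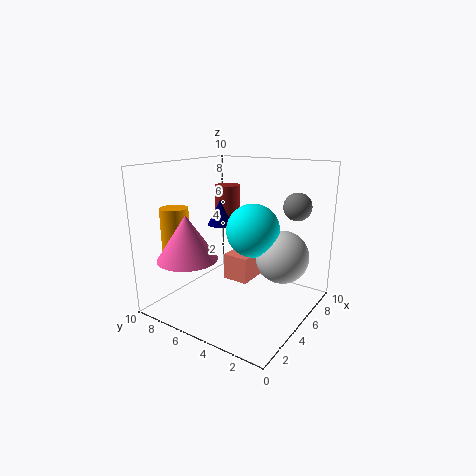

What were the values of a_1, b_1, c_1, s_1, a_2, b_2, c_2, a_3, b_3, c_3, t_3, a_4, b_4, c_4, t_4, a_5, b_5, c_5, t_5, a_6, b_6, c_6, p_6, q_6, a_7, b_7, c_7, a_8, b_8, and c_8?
a_1 = 7, b_1 = 8, c_1 = 5, s_1 = 1, a_2 = 8, b_2 = 2, c_2 = 7, a_3 = 2, b_3 = 7, c_3 = 4, t_3 = 3, a_4 = 3, b_4 = 9, c_4 = 3, t_4 = 4, a_5 = 8, b_5 = 8, c_5 = 5, t_5 = 3, a_6 = 6, b_6 = 5, c_6 = 1, p_6 = 3, q_6 = 2, a_7 = 7, b_7 = 5, c_7 = 5, a_8 = 8, b_8 = 3, c_8 = 3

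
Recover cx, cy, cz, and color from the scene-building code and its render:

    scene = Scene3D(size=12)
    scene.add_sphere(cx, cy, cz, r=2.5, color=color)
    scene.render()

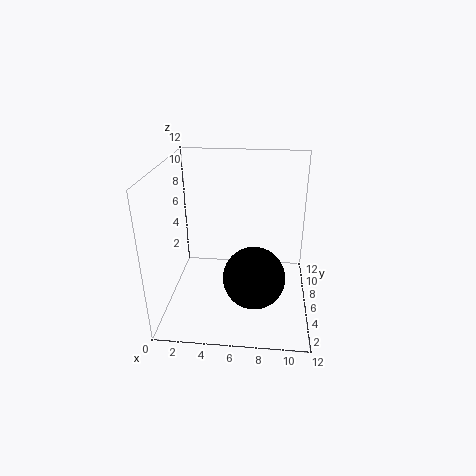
cx = 7.5
cy = 4
cz = 3.5
color = 'black'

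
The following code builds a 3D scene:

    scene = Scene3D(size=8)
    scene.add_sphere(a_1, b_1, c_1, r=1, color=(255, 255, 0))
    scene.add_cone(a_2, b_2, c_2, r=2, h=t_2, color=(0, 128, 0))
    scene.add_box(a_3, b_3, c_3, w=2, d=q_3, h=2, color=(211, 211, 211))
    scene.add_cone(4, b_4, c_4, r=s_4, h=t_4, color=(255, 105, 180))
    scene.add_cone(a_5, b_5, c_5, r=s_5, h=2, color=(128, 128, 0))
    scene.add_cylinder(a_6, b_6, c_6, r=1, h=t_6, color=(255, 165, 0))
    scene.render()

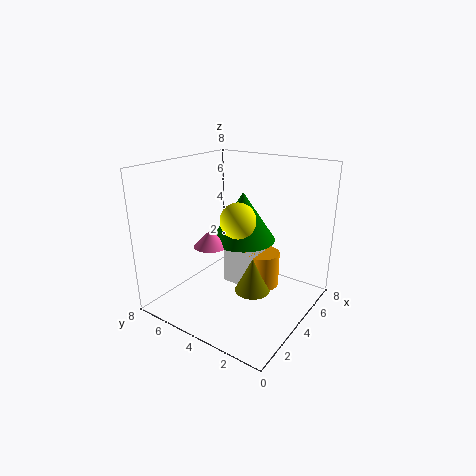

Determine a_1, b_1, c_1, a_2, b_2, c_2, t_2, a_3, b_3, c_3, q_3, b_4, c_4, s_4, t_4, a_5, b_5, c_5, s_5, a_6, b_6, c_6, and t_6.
a_1 = 4
b_1 = 4
c_1 = 5
a_2 = 6
b_2 = 5
c_2 = 3
t_2 = 3
a_3 = 4
b_3 = 3
c_3 = 1
q_3 = 2
b_4 = 6
c_4 = 3
s_4 = 1
t_4 = 1
a_5 = 4
b_5 = 3
c_5 = 1
s_5 = 1
a_6 = 5
b_6 = 3
c_6 = 1
t_6 = 2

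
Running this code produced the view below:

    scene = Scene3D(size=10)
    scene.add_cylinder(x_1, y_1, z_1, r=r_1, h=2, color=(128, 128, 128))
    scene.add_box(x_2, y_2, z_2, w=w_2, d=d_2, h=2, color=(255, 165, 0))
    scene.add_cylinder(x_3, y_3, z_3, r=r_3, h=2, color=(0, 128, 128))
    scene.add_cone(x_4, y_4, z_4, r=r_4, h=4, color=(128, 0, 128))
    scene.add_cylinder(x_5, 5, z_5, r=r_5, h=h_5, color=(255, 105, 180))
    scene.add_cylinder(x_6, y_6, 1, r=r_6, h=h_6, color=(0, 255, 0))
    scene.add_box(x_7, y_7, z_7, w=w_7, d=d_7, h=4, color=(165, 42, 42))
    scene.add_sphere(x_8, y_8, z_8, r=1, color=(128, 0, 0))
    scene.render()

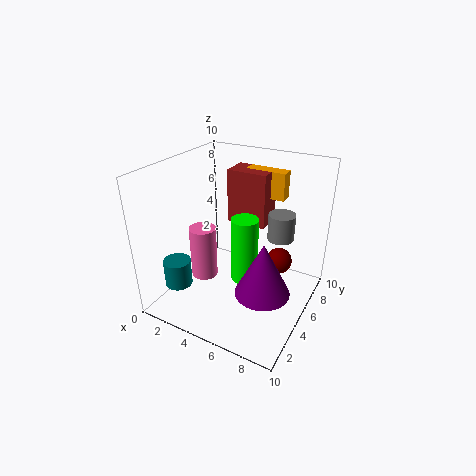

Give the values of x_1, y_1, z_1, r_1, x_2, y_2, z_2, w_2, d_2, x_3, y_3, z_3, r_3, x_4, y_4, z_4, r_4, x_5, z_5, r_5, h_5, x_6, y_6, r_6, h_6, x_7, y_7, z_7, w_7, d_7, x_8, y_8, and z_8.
x_1 = 7
y_1 = 8
z_1 = 4
r_1 = 1
x_2 = 4
y_2 = 8
z_2 = 7
w_2 = 3
d_2 = 1
x_3 = 1
y_3 = 3
z_3 = 1
r_3 = 1
x_4 = 7
y_4 = 5
z_4 = 1
r_4 = 2
x_5 = 2
z_5 = 1
r_5 = 1
h_5 = 4
x_6 = 5
y_6 = 6
r_6 = 1
h_6 = 5
x_7 = 3
y_7 = 7
z_7 = 5
w_7 = 3
d_7 = 2
x_8 = 7
y_8 = 8
z_8 = 2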